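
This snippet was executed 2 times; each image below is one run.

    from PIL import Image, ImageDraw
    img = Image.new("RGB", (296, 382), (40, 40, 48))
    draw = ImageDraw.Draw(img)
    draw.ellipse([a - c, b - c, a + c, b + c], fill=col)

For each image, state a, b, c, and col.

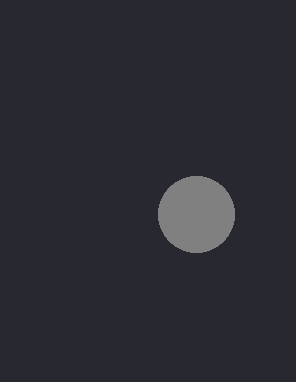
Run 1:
a = 196, b = 214, c = 38, col = 'gray'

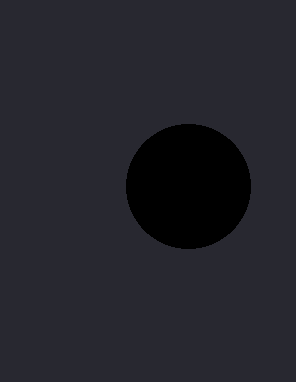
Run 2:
a = 188
b = 186
c = 62
col = 'black'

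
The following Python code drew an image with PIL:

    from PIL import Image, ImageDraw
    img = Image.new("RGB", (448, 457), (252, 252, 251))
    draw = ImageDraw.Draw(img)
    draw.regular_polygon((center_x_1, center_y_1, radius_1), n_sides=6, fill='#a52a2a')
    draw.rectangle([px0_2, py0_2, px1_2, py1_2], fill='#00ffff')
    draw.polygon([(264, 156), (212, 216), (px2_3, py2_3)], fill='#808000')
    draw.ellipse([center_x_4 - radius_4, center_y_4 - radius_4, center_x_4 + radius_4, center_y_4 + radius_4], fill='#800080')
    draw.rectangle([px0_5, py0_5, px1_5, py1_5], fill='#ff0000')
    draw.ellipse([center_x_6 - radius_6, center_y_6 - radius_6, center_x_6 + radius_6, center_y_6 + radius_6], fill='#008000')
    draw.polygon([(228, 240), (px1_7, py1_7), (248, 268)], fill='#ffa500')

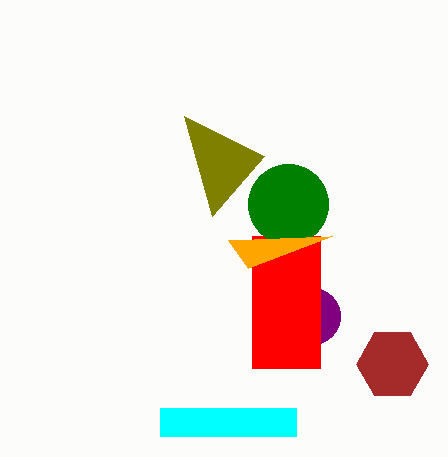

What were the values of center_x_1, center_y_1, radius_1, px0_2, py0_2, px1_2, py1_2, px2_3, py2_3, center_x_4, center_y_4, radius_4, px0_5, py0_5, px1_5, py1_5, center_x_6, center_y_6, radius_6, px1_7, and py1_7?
center_x_1 = 392
center_y_1 = 364
radius_1 = 36
px0_2 = 160
py0_2 = 408
px1_2 = 296
py1_2 = 436
px2_3 = 184
py2_3 = 116
center_x_4 = 312
center_y_4 = 316
radius_4 = 28
px0_5 = 252
py0_5 = 236
px1_5 = 320
py1_5 = 368
center_x_6 = 288
center_y_6 = 204
radius_6 = 40
px1_7 = 332
py1_7 = 236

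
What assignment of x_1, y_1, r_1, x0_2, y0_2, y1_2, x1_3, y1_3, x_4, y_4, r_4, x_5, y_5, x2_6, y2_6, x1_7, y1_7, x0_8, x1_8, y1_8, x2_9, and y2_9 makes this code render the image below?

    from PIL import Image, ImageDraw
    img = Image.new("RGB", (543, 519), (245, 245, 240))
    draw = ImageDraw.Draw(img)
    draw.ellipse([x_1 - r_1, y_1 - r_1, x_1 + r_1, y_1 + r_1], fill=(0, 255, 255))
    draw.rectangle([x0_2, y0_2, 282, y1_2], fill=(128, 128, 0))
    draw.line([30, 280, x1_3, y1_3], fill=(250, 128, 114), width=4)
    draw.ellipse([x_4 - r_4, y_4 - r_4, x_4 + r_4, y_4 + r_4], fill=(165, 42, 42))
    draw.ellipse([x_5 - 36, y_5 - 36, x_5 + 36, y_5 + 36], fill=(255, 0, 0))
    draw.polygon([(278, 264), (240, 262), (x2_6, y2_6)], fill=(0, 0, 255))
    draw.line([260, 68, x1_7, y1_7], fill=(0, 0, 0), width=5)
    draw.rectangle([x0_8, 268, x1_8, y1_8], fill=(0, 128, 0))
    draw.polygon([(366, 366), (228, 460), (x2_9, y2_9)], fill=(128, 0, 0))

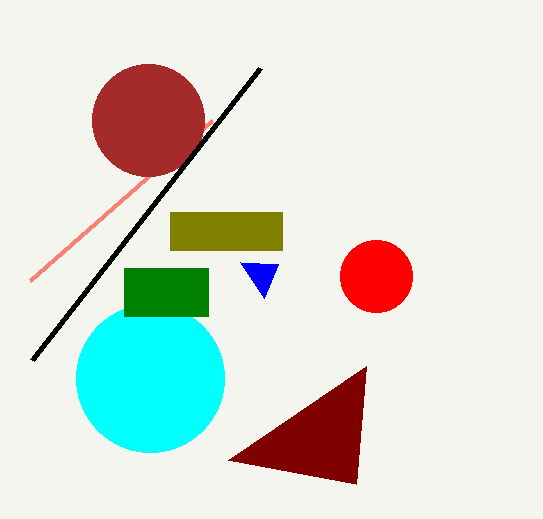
x_1 = 150; y_1 = 378; r_1 = 74; x0_2 = 170; y0_2 = 212; y1_2 = 250; x1_3 = 212; y1_3 = 120; x_4 = 148; y_4 = 120; r_4 = 56; x_5 = 376; y_5 = 276; x2_6 = 264; y2_6 = 298; x1_7 = 32; y1_7 = 360; x0_8 = 124; x1_8 = 208; y1_8 = 316; x2_9 = 356; y2_9 = 484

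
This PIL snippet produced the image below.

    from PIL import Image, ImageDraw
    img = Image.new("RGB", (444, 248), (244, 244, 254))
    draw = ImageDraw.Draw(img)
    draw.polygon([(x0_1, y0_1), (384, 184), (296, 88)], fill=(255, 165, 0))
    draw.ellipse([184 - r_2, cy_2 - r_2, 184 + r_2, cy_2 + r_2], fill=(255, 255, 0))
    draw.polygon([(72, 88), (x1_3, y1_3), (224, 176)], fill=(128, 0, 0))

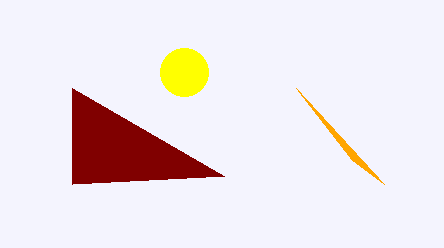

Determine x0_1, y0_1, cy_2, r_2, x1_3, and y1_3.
x0_1 = 352; y0_1 = 160; cy_2 = 72; r_2 = 24; x1_3 = 72; y1_3 = 184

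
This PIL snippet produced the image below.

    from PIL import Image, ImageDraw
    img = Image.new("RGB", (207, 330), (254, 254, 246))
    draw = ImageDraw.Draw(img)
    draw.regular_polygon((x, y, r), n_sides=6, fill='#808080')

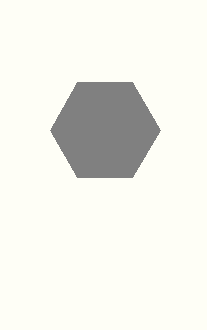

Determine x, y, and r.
x = 105; y = 130; r = 55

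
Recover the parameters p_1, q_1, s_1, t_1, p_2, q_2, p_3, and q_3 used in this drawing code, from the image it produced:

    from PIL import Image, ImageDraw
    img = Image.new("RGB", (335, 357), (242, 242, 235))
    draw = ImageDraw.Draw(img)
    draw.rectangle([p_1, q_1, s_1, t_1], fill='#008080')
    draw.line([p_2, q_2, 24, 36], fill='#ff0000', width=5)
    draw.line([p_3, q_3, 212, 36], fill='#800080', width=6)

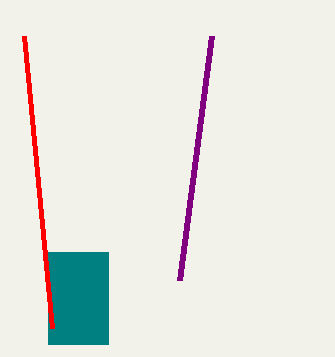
p_1 = 48; q_1 = 252; s_1 = 108; t_1 = 344; p_2 = 52; q_2 = 328; p_3 = 180; q_3 = 280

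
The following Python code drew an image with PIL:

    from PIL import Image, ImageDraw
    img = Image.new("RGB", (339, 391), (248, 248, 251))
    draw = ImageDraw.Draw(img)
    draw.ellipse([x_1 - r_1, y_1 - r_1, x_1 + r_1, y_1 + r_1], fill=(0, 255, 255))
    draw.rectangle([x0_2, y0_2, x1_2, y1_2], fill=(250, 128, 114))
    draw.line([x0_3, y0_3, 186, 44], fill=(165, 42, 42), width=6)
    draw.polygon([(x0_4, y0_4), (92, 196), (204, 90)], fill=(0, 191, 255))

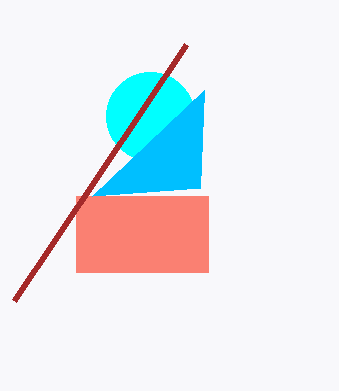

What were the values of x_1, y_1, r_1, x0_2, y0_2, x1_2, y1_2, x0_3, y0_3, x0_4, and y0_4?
x_1 = 150, y_1 = 116, r_1 = 44, x0_2 = 76, y0_2 = 196, x1_2 = 208, y1_2 = 272, x0_3 = 14, y0_3 = 300, x0_4 = 200, y0_4 = 188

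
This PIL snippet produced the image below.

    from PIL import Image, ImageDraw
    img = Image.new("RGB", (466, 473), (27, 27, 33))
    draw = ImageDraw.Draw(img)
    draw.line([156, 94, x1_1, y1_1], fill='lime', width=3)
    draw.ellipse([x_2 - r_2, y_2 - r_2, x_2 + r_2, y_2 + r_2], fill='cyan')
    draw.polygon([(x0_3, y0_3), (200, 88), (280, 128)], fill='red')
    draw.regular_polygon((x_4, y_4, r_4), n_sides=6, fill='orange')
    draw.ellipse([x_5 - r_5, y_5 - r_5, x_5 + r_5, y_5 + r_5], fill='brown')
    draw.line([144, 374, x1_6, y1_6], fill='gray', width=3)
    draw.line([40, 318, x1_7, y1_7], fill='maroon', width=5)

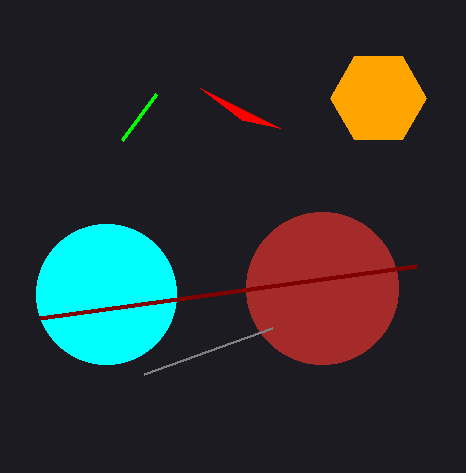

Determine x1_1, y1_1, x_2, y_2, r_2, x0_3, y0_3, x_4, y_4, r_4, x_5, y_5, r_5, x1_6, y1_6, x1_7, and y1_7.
x1_1 = 122; y1_1 = 140; x_2 = 106; y_2 = 294; r_2 = 70; x0_3 = 242; y0_3 = 120; x_4 = 378; y_4 = 98; r_4 = 48; x_5 = 322; y_5 = 288; r_5 = 76; x1_6 = 272; y1_6 = 328; x1_7 = 416; y1_7 = 266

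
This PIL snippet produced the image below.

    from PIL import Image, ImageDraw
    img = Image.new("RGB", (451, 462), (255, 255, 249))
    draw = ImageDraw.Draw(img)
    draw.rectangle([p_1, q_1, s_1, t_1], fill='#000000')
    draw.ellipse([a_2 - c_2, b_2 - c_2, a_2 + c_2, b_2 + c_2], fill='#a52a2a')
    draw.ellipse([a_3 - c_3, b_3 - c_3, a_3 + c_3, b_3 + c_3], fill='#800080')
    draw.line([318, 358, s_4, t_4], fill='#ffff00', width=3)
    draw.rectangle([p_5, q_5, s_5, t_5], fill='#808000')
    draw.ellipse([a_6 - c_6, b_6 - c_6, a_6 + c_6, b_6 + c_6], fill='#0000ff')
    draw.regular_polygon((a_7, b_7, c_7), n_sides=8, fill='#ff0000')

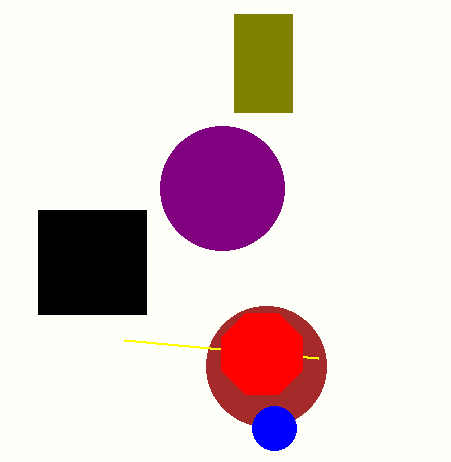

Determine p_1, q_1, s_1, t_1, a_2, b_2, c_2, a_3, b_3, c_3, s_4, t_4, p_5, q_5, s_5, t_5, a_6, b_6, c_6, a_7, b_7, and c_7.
p_1 = 38, q_1 = 210, s_1 = 146, t_1 = 314, a_2 = 266, b_2 = 366, c_2 = 60, a_3 = 222, b_3 = 188, c_3 = 62, s_4 = 124, t_4 = 340, p_5 = 234, q_5 = 14, s_5 = 292, t_5 = 112, a_6 = 274, b_6 = 428, c_6 = 22, a_7 = 262, b_7 = 354, c_7 = 44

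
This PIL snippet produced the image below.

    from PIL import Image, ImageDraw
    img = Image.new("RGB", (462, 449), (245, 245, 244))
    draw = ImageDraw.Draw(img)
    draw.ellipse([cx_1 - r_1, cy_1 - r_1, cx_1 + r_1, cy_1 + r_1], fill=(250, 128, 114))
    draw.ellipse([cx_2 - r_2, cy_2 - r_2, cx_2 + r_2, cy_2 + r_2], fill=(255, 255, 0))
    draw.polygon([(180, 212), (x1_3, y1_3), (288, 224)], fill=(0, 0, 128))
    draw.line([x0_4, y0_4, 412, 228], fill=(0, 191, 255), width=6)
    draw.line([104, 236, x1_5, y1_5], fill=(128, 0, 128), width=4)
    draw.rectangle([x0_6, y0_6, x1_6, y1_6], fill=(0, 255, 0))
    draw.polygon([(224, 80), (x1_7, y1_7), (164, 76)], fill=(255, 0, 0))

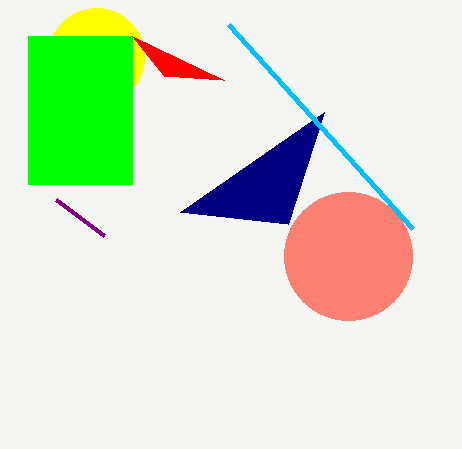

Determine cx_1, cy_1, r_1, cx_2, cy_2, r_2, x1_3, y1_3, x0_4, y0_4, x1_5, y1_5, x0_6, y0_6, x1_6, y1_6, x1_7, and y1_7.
cx_1 = 348; cy_1 = 256; r_1 = 64; cx_2 = 96; cy_2 = 56; r_2 = 48; x1_3 = 324; y1_3 = 112; x0_4 = 228; y0_4 = 24; x1_5 = 56; y1_5 = 200; x0_6 = 28; y0_6 = 36; x1_6 = 132; y1_6 = 184; x1_7 = 132; y1_7 = 36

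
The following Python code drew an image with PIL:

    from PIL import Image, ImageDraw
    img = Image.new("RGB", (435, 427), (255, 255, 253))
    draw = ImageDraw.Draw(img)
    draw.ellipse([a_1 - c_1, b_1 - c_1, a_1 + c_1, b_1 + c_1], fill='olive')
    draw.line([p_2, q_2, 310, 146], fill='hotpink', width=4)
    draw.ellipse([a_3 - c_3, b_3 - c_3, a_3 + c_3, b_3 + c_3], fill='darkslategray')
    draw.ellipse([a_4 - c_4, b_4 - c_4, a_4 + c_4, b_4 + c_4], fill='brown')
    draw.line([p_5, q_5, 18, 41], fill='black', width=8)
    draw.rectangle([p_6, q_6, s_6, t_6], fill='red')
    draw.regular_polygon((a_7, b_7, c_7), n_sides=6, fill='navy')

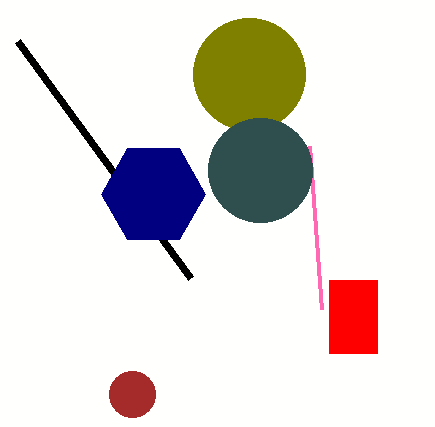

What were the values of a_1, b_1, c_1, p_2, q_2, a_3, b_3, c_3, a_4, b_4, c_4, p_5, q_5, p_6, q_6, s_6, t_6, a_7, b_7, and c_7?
a_1 = 249, b_1 = 74, c_1 = 56, p_2 = 322, q_2 = 309, a_3 = 260, b_3 = 170, c_3 = 52, a_4 = 132, b_4 = 394, c_4 = 23, p_5 = 191, q_5 = 278, p_6 = 329, q_6 = 280, s_6 = 377, t_6 = 353, a_7 = 153, b_7 = 194, c_7 = 52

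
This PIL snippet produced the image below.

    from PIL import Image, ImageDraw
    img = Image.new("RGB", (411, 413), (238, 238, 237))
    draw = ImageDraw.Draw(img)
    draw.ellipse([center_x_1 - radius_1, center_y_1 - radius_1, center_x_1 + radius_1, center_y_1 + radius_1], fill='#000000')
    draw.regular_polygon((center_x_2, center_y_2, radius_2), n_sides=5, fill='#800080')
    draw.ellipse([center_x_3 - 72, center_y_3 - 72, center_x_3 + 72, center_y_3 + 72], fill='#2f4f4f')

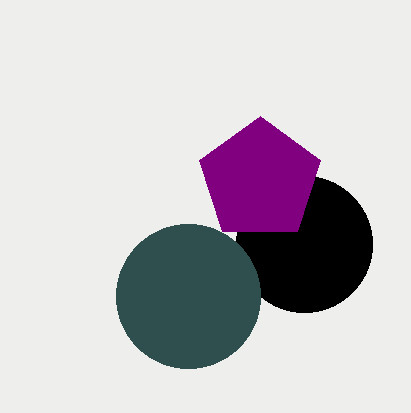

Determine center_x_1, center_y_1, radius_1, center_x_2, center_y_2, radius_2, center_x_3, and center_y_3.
center_x_1 = 304; center_y_1 = 244; radius_1 = 68; center_x_2 = 260; center_y_2 = 180; radius_2 = 64; center_x_3 = 188; center_y_3 = 296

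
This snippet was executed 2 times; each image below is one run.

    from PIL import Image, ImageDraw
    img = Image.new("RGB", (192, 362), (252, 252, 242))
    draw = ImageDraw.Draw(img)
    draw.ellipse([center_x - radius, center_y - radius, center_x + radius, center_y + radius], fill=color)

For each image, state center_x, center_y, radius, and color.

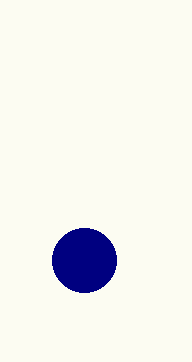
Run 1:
center_x = 84
center_y = 260
radius = 32
color = 'navy'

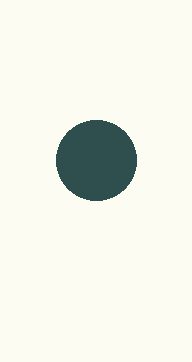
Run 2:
center_x = 96
center_y = 160
radius = 40
color = 'darkslategray'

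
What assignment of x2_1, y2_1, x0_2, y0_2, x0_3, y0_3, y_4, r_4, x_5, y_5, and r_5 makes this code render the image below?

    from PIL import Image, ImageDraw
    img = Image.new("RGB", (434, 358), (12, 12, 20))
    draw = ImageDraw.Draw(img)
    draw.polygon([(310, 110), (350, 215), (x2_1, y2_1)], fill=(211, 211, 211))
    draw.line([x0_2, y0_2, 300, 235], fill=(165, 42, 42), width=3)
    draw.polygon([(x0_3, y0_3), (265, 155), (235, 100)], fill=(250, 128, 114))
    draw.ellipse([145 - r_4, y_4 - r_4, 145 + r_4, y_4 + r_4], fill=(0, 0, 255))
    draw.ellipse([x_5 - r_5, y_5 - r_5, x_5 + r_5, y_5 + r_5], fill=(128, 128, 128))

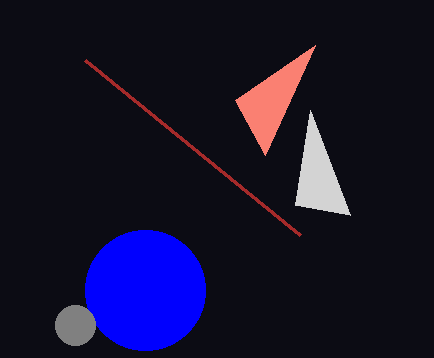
x2_1 = 295
y2_1 = 205
x0_2 = 85
y0_2 = 60
x0_3 = 315
y0_3 = 45
y_4 = 290
r_4 = 60
x_5 = 75
y_5 = 325
r_5 = 20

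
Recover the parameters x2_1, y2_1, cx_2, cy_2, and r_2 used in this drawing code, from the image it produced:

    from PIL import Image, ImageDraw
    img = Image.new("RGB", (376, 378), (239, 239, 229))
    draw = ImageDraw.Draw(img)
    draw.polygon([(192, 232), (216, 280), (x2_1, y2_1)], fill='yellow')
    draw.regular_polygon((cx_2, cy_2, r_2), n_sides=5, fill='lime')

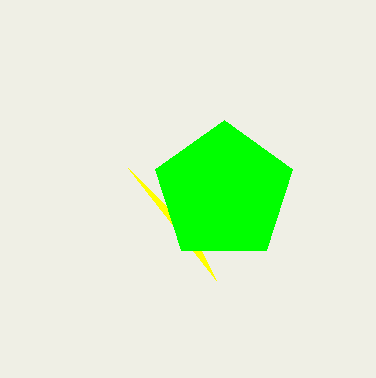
x2_1 = 128; y2_1 = 168; cx_2 = 224; cy_2 = 192; r_2 = 72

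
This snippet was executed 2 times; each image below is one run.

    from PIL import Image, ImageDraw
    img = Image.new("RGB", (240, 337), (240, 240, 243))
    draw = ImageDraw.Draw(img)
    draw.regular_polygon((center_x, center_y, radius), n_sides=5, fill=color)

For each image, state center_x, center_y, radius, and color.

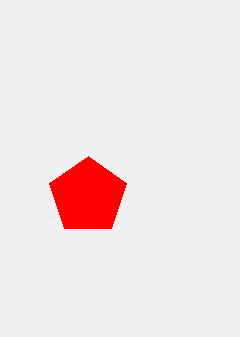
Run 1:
center_x = 88; center_y = 196; radius = 40; color = 'red'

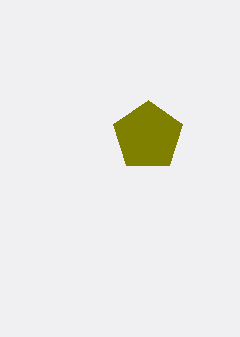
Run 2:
center_x = 148
center_y = 136
radius = 36
color = 'olive'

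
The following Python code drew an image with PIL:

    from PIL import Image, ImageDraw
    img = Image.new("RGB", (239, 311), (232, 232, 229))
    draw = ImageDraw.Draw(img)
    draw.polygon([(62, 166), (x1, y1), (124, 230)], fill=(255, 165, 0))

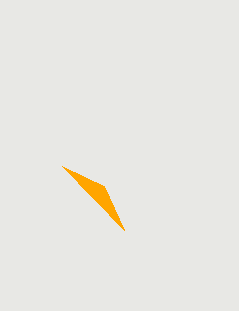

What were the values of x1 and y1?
x1 = 104; y1 = 186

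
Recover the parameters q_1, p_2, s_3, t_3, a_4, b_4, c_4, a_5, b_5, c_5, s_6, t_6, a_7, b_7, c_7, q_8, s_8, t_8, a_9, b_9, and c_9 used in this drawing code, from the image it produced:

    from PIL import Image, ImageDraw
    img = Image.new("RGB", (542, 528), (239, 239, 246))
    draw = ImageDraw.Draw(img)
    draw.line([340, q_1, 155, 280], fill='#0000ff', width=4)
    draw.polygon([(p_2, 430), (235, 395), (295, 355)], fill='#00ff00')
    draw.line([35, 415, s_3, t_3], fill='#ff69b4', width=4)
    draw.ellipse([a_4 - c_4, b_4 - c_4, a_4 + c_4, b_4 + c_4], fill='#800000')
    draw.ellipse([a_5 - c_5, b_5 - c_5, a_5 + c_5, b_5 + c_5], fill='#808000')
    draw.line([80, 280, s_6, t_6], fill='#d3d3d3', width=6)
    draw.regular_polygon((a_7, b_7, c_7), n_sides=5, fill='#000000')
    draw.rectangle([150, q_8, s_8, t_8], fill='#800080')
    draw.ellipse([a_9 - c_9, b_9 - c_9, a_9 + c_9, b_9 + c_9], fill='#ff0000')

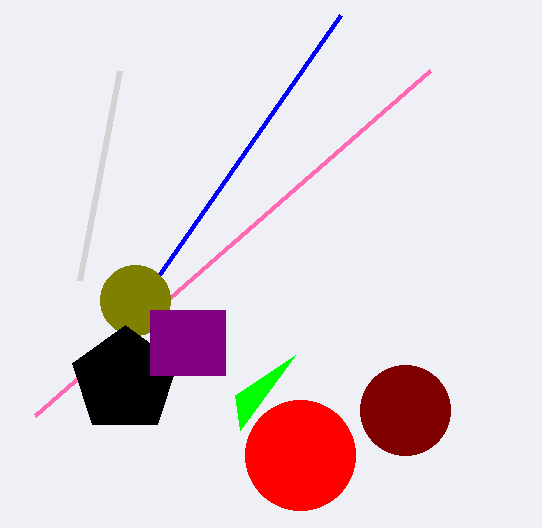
q_1 = 15
p_2 = 240
s_3 = 430
t_3 = 70
a_4 = 405
b_4 = 410
c_4 = 45
a_5 = 135
b_5 = 300
c_5 = 35
s_6 = 120
t_6 = 70
a_7 = 125
b_7 = 380
c_7 = 55
q_8 = 310
s_8 = 225
t_8 = 375
a_9 = 300
b_9 = 455
c_9 = 55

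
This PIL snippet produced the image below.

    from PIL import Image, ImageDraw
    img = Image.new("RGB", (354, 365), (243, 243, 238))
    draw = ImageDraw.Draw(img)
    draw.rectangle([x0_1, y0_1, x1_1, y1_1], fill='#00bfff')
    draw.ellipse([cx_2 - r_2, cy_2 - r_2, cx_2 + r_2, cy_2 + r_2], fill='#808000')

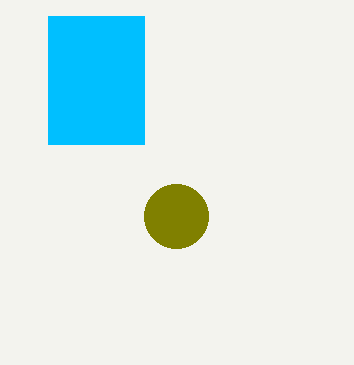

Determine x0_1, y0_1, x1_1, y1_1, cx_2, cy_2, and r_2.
x0_1 = 48; y0_1 = 16; x1_1 = 144; y1_1 = 144; cx_2 = 176; cy_2 = 216; r_2 = 32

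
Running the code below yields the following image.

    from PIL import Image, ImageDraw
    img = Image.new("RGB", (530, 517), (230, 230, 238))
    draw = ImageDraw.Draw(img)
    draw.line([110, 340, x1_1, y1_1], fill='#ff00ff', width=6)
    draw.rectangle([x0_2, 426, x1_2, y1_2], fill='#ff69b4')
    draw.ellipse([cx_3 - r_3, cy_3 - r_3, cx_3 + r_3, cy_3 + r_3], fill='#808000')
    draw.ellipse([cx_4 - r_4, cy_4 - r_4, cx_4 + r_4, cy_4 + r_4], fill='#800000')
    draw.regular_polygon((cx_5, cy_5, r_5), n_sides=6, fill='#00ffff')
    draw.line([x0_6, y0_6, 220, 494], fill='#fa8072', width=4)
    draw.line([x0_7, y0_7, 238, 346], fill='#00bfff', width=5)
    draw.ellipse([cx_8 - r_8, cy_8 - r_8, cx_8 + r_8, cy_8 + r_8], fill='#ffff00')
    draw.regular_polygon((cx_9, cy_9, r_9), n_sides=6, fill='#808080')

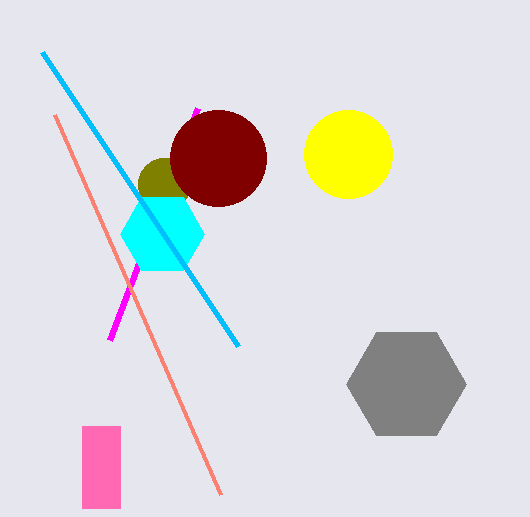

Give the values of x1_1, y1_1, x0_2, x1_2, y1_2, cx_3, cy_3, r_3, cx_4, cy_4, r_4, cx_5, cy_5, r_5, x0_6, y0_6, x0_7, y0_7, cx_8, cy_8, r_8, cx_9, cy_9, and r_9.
x1_1 = 198
y1_1 = 108
x0_2 = 82
x1_2 = 120
y1_2 = 508
cx_3 = 164
cy_3 = 184
r_3 = 26
cx_4 = 218
cy_4 = 158
r_4 = 48
cx_5 = 162
cy_5 = 234
r_5 = 42
x0_6 = 54
y0_6 = 114
x0_7 = 42
y0_7 = 52
cx_8 = 348
cy_8 = 154
r_8 = 44
cx_9 = 406
cy_9 = 384
r_9 = 60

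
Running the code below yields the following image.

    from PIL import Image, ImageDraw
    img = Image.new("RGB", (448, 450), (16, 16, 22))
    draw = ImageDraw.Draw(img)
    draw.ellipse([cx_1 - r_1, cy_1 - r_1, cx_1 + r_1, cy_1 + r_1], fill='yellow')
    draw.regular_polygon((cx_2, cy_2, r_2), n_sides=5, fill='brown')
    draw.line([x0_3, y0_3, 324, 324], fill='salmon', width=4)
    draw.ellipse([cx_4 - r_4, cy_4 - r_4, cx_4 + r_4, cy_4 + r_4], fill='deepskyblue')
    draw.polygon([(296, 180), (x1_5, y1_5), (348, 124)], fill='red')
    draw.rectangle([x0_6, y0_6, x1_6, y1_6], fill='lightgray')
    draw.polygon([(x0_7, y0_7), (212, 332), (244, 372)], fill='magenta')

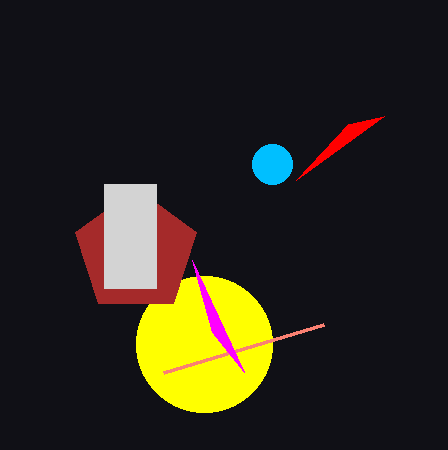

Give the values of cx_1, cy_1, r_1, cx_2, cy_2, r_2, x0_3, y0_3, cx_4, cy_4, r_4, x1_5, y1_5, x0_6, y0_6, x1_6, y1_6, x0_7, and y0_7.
cx_1 = 204, cy_1 = 344, r_1 = 68, cx_2 = 136, cy_2 = 252, r_2 = 64, x0_3 = 164, y0_3 = 372, cx_4 = 272, cy_4 = 164, r_4 = 20, x1_5 = 384, y1_5 = 116, x0_6 = 104, y0_6 = 184, x1_6 = 156, y1_6 = 288, x0_7 = 192, y0_7 = 260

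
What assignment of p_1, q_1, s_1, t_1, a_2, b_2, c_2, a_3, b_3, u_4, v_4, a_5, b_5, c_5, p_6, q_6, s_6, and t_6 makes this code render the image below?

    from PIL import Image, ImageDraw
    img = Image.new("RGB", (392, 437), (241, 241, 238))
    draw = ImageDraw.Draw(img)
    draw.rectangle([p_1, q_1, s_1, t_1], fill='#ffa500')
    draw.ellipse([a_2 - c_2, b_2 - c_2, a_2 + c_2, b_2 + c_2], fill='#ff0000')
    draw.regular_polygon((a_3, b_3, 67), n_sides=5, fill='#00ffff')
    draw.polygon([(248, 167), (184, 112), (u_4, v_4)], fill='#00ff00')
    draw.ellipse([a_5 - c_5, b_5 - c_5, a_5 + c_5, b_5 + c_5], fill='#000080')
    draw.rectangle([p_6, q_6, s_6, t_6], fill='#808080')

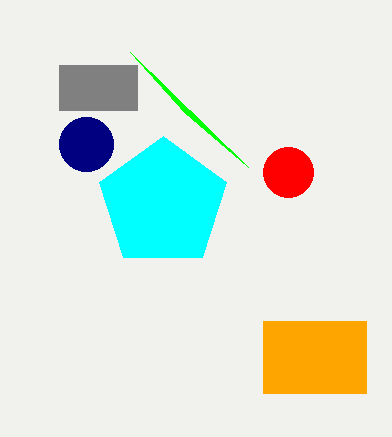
p_1 = 263, q_1 = 321, s_1 = 366, t_1 = 393, a_2 = 288, b_2 = 172, c_2 = 25, a_3 = 163, b_3 = 203, u_4 = 130, v_4 = 52, a_5 = 86, b_5 = 144, c_5 = 27, p_6 = 59, q_6 = 65, s_6 = 137, t_6 = 110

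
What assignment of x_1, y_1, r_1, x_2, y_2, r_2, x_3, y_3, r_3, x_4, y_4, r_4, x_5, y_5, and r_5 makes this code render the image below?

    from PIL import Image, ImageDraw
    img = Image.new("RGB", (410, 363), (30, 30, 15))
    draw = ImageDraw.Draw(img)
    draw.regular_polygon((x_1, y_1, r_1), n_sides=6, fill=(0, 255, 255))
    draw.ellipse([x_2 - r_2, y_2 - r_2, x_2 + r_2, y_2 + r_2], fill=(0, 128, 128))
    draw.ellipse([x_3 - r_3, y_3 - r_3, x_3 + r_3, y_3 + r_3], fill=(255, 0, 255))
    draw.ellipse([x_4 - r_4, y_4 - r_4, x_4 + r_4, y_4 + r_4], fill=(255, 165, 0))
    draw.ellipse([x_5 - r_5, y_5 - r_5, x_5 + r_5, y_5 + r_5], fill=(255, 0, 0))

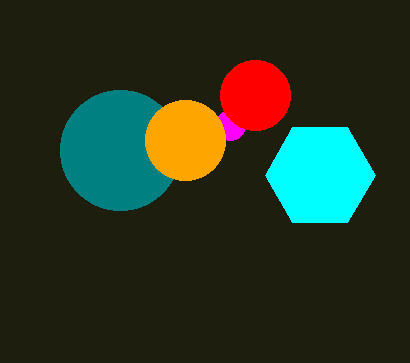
x_1 = 320; y_1 = 175; r_1 = 55; x_2 = 120; y_2 = 150; r_2 = 60; x_3 = 230; y_3 = 125; r_3 = 15; x_4 = 185; y_4 = 140; r_4 = 40; x_5 = 255; y_5 = 95; r_5 = 35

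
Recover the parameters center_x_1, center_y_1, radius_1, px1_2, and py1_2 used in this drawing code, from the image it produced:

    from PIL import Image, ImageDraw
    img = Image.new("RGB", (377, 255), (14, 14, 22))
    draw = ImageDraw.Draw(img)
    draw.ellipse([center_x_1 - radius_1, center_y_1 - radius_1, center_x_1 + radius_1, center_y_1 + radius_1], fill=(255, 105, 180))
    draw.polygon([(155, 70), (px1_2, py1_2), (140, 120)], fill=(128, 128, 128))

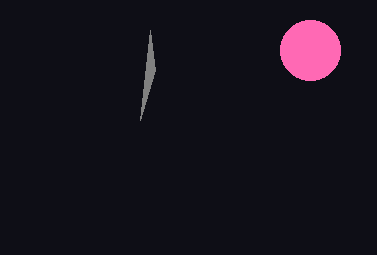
center_x_1 = 310, center_y_1 = 50, radius_1 = 30, px1_2 = 150, py1_2 = 30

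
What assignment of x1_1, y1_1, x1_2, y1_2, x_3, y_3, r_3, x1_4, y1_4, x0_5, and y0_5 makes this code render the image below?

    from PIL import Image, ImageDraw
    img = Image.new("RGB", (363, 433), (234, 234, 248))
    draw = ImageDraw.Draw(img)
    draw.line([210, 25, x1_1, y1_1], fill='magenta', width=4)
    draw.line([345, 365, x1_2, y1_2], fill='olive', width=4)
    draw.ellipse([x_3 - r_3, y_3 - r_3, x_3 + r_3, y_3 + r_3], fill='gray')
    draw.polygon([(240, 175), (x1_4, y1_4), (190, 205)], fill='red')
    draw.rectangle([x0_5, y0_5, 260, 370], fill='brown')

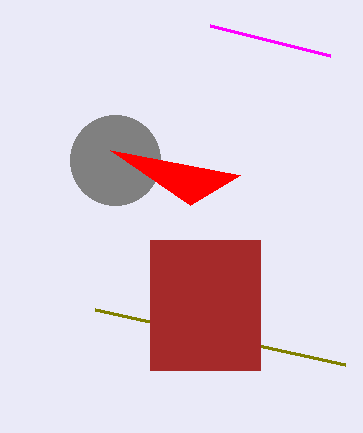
x1_1 = 330; y1_1 = 55; x1_2 = 95; y1_2 = 310; x_3 = 115; y_3 = 160; r_3 = 45; x1_4 = 110; y1_4 = 150; x0_5 = 150; y0_5 = 240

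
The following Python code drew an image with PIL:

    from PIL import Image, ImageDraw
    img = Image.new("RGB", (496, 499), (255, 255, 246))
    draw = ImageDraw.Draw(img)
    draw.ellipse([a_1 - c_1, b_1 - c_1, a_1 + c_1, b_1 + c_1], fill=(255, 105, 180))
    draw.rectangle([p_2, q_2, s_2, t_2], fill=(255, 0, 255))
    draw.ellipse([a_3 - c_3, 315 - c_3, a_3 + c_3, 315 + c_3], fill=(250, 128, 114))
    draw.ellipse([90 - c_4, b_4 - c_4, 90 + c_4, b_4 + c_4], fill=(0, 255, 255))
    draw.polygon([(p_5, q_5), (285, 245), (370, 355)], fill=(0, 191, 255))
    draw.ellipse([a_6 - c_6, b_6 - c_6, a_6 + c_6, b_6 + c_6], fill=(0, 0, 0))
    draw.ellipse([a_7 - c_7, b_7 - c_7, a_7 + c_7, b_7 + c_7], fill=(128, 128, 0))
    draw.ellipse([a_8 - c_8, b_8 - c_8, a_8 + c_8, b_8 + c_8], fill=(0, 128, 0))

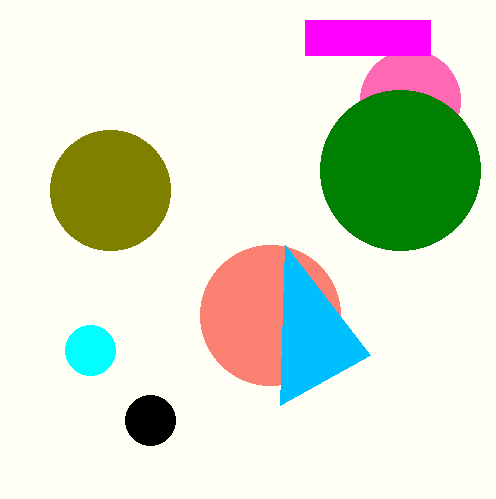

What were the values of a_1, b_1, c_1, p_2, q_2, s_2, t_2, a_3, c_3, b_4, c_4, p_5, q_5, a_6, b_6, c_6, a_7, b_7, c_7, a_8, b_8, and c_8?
a_1 = 410, b_1 = 100, c_1 = 50, p_2 = 305, q_2 = 20, s_2 = 430, t_2 = 55, a_3 = 270, c_3 = 70, b_4 = 350, c_4 = 25, p_5 = 280, q_5 = 405, a_6 = 150, b_6 = 420, c_6 = 25, a_7 = 110, b_7 = 190, c_7 = 60, a_8 = 400, b_8 = 170, c_8 = 80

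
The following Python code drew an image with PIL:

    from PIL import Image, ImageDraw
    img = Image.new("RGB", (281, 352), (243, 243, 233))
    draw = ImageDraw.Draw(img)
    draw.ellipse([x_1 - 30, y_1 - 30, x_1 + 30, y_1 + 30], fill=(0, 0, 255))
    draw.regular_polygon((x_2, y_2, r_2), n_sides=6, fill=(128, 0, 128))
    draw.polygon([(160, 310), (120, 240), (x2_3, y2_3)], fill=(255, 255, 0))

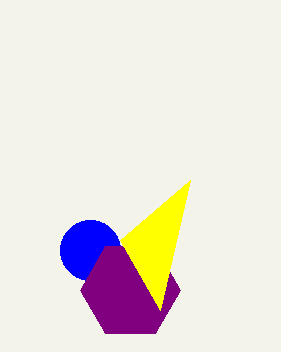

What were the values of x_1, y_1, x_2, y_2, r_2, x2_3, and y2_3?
x_1 = 90
y_1 = 250
x_2 = 130
y_2 = 290
r_2 = 50
x2_3 = 190
y2_3 = 180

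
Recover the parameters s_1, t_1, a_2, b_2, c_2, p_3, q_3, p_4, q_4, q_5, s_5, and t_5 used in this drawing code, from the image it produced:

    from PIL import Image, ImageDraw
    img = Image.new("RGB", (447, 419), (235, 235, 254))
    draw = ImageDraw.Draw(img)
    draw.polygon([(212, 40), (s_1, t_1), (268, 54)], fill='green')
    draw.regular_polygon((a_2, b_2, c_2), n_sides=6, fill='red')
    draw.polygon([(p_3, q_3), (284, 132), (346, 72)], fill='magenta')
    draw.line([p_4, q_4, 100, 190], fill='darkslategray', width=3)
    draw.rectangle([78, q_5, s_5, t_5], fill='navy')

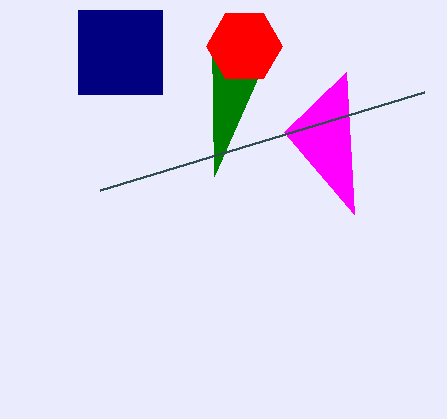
s_1 = 214
t_1 = 176
a_2 = 244
b_2 = 46
c_2 = 38
p_3 = 354
q_3 = 214
p_4 = 424
q_4 = 92
q_5 = 10
s_5 = 162
t_5 = 94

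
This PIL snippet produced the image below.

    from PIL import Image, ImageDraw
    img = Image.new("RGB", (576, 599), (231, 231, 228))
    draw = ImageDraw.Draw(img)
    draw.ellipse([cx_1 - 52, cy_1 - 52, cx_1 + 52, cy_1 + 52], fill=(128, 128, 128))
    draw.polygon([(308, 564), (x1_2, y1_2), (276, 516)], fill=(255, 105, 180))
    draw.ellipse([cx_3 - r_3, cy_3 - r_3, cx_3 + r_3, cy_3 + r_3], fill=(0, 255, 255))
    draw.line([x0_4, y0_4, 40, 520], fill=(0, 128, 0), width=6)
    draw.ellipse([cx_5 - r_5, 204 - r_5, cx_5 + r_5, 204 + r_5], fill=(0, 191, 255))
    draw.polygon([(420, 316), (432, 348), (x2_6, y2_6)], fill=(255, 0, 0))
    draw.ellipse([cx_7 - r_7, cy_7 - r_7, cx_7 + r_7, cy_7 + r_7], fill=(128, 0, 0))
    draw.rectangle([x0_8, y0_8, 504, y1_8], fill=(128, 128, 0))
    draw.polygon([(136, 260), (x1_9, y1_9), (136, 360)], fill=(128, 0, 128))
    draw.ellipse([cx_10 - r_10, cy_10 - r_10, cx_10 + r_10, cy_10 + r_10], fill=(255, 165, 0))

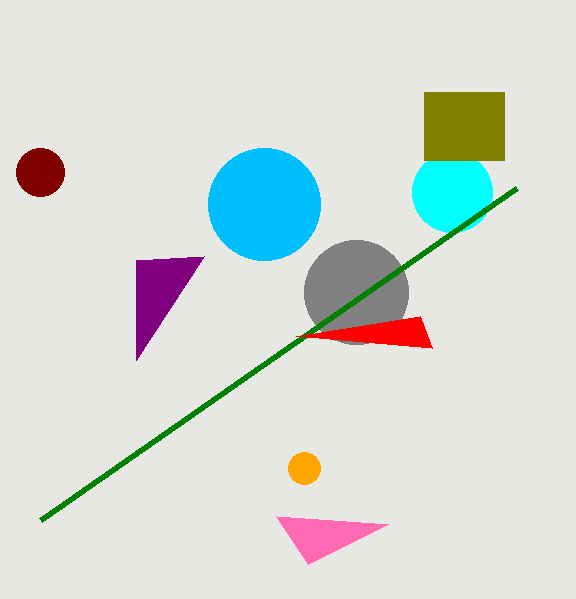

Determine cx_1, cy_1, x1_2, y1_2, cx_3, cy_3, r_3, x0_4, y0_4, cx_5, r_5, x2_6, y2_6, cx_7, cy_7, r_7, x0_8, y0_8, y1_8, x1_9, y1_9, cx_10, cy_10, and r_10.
cx_1 = 356, cy_1 = 292, x1_2 = 388, y1_2 = 524, cx_3 = 452, cy_3 = 192, r_3 = 40, x0_4 = 516, y0_4 = 188, cx_5 = 264, r_5 = 56, x2_6 = 296, y2_6 = 336, cx_7 = 40, cy_7 = 172, r_7 = 24, x0_8 = 424, y0_8 = 92, y1_8 = 160, x1_9 = 204, y1_9 = 256, cx_10 = 304, cy_10 = 468, r_10 = 16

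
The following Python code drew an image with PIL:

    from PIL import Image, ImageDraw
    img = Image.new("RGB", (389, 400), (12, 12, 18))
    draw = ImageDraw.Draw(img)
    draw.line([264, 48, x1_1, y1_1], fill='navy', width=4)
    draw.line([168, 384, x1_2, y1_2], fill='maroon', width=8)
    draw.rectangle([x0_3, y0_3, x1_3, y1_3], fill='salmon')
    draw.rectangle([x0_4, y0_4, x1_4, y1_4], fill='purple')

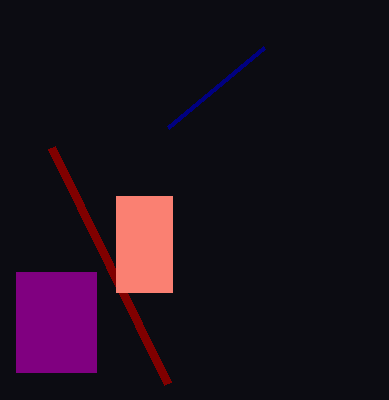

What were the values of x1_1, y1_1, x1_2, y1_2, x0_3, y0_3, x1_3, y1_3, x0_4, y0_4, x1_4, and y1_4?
x1_1 = 168, y1_1 = 128, x1_2 = 52, y1_2 = 148, x0_3 = 116, y0_3 = 196, x1_3 = 172, y1_3 = 292, x0_4 = 16, y0_4 = 272, x1_4 = 96, y1_4 = 372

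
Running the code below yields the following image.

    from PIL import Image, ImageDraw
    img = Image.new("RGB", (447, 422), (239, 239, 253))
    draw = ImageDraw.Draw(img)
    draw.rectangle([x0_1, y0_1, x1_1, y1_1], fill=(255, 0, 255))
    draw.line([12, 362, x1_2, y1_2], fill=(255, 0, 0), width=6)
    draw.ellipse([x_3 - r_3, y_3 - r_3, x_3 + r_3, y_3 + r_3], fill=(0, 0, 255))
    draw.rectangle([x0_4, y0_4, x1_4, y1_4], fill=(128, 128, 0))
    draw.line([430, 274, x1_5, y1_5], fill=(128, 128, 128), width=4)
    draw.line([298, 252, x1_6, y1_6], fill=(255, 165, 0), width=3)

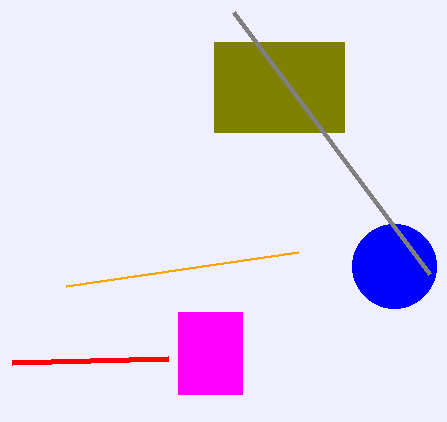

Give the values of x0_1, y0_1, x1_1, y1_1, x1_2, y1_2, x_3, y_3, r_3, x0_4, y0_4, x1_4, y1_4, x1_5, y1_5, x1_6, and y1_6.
x0_1 = 178
y0_1 = 312
x1_1 = 242
y1_1 = 394
x1_2 = 168
y1_2 = 358
x_3 = 394
y_3 = 266
r_3 = 42
x0_4 = 214
y0_4 = 42
x1_4 = 344
y1_4 = 132
x1_5 = 234
y1_5 = 12
x1_6 = 66
y1_6 = 286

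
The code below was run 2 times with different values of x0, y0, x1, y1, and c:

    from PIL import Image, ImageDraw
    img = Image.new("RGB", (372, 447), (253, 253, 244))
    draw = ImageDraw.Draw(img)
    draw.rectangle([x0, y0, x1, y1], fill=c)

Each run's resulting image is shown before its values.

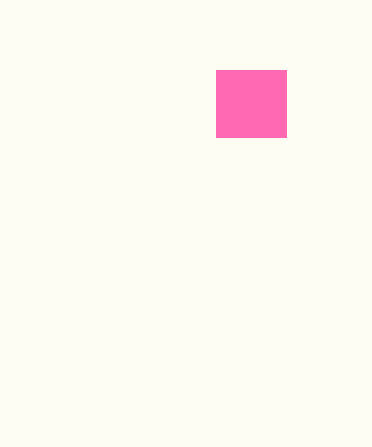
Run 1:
x0 = 216; y0 = 70; x1 = 286; y1 = 137; c = 'hotpink'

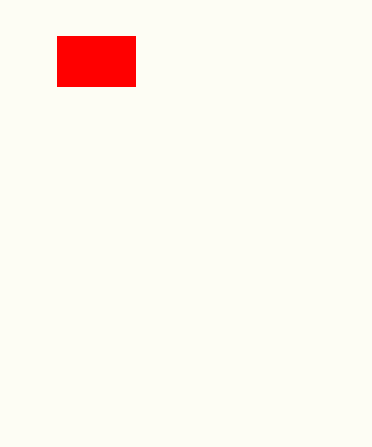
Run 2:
x0 = 57, y0 = 36, x1 = 135, y1 = 86, c = 'red'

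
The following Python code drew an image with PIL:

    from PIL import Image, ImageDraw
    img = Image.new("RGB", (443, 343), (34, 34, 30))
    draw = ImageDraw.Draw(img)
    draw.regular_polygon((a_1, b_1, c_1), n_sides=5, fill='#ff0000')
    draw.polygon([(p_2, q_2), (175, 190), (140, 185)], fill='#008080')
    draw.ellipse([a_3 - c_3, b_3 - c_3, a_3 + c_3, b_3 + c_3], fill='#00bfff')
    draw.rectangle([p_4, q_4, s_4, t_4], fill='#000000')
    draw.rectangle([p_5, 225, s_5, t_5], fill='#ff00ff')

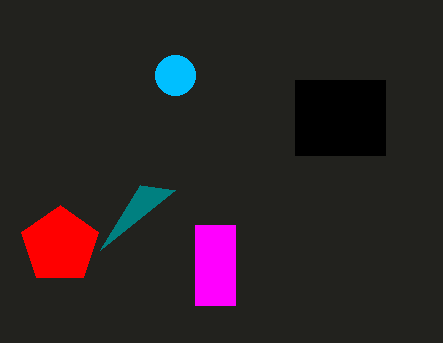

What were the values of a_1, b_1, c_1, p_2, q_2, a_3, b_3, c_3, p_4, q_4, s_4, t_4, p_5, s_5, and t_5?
a_1 = 60; b_1 = 245; c_1 = 40; p_2 = 100; q_2 = 250; a_3 = 175; b_3 = 75; c_3 = 20; p_4 = 295; q_4 = 80; s_4 = 385; t_4 = 155; p_5 = 195; s_5 = 235; t_5 = 305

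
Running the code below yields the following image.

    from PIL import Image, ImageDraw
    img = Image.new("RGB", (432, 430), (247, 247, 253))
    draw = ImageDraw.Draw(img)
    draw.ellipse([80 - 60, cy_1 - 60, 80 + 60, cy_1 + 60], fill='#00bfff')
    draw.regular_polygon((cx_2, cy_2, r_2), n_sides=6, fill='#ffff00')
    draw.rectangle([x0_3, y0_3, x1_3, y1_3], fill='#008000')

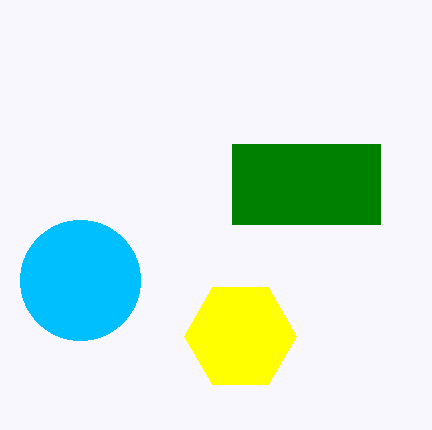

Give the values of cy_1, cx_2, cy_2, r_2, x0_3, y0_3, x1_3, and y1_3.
cy_1 = 280, cx_2 = 240, cy_2 = 336, r_2 = 56, x0_3 = 232, y0_3 = 144, x1_3 = 380, y1_3 = 224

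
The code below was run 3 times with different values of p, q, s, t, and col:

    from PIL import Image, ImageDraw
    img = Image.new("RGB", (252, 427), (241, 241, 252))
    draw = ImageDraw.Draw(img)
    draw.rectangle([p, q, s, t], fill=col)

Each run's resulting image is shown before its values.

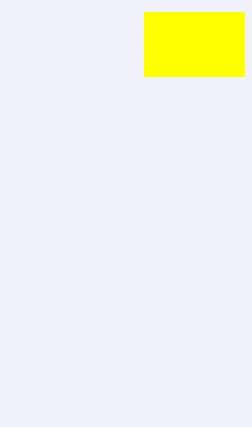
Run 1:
p = 144
q = 12
s = 244
t = 76
col = 'yellow'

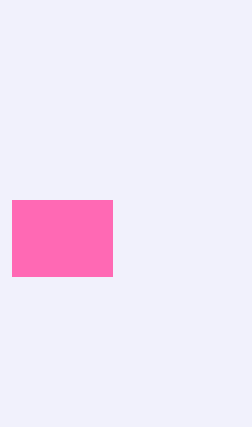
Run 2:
p = 12, q = 200, s = 112, t = 276, col = 'hotpink'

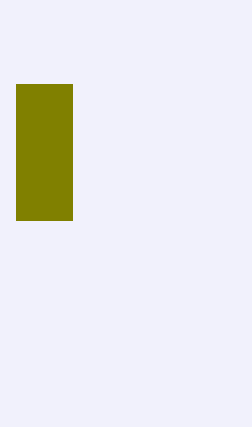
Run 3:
p = 16; q = 84; s = 72; t = 220; col = 'olive'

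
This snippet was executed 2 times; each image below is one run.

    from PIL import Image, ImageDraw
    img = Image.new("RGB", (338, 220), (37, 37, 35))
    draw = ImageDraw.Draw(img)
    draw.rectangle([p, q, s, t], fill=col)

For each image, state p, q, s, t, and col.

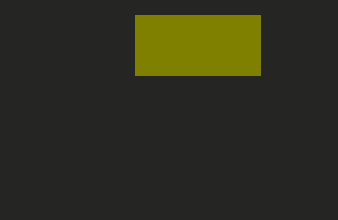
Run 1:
p = 135; q = 15; s = 260; t = 75; col = 'olive'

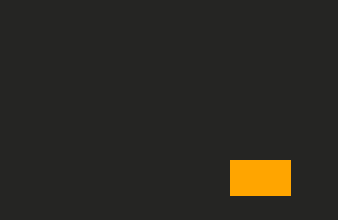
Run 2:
p = 230
q = 160
s = 290
t = 195
col = 'orange'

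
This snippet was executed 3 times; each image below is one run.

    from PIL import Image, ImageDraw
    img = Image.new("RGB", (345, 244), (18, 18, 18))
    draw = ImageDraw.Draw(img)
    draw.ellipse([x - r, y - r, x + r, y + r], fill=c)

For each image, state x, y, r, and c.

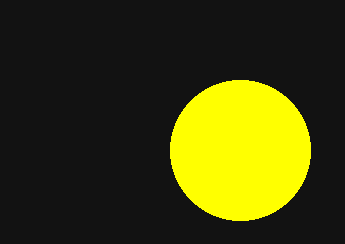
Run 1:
x = 240, y = 150, r = 70, c = 'yellow'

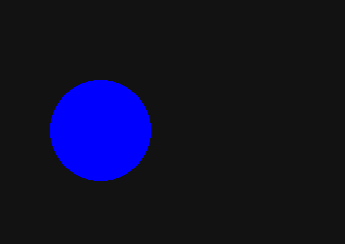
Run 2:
x = 100; y = 130; r = 50; c = 'blue'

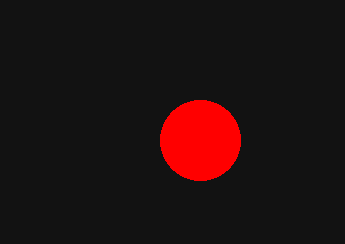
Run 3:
x = 200, y = 140, r = 40, c = 'red'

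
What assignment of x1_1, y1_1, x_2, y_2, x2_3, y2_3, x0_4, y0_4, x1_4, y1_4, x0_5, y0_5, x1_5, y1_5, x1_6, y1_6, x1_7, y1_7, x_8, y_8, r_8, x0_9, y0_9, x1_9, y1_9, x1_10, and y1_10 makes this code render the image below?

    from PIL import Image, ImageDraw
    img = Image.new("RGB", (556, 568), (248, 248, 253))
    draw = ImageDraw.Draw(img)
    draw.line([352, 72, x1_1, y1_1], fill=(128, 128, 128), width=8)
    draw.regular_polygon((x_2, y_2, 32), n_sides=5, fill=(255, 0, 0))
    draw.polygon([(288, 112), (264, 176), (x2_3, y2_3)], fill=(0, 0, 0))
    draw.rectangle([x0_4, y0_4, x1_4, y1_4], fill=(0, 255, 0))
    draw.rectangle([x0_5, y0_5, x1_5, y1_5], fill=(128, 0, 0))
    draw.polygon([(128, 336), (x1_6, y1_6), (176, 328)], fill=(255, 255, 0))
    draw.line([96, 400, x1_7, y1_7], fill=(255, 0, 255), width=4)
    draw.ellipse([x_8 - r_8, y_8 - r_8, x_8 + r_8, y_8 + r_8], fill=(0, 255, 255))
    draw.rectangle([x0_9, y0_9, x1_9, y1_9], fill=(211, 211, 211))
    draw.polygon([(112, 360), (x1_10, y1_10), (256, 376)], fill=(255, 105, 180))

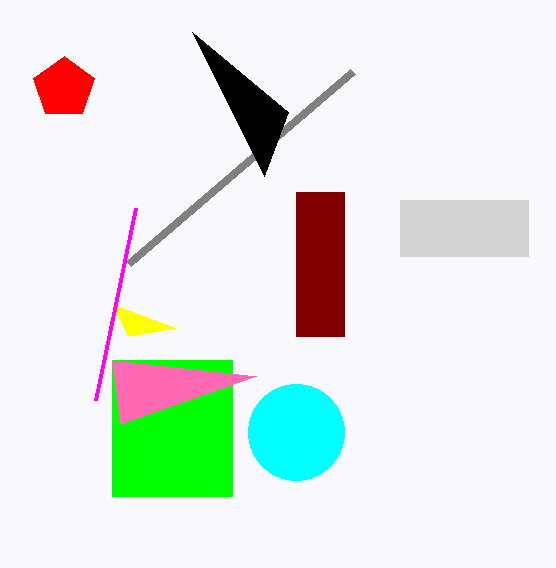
x1_1 = 128, y1_1 = 264, x_2 = 64, y_2 = 88, x2_3 = 192, y2_3 = 32, x0_4 = 112, y0_4 = 360, x1_4 = 232, y1_4 = 496, x0_5 = 296, y0_5 = 192, x1_5 = 344, y1_5 = 336, x1_6 = 112, y1_6 = 304, x1_7 = 136, y1_7 = 208, x_8 = 296, y_8 = 432, r_8 = 48, x0_9 = 400, y0_9 = 200, x1_9 = 528, y1_9 = 256, x1_10 = 120, y1_10 = 424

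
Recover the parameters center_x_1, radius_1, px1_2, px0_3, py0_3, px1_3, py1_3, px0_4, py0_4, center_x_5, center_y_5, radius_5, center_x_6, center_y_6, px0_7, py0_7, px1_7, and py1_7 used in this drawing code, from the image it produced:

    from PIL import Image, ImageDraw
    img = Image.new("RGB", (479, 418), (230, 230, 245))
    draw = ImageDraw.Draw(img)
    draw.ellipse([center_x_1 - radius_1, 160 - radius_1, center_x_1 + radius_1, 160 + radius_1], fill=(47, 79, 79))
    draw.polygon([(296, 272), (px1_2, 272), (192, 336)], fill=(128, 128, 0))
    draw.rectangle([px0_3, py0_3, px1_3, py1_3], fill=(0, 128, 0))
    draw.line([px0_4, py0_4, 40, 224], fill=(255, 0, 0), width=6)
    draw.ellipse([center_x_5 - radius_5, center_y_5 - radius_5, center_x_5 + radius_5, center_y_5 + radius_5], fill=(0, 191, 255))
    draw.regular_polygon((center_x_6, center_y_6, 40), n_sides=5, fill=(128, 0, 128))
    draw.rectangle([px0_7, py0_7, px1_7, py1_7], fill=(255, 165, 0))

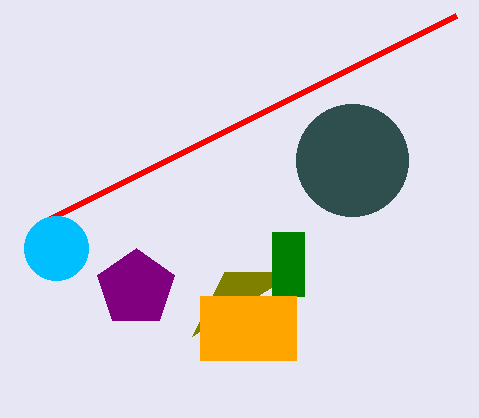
center_x_1 = 352
radius_1 = 56
px1_2 = 224
px0_3 = 272
py0_3 = 232
px1_3 = 304
py1_3 = 296
px0_4 = 456
py0_4 = 16
center_x_5 = 56
center_y_5 = 248
radius_5 = 32
center_x_6 = 136
center_y_6 = 288
px0_7 = 200
py0_7 = 296
px1_7 = 296
py1_7 = 360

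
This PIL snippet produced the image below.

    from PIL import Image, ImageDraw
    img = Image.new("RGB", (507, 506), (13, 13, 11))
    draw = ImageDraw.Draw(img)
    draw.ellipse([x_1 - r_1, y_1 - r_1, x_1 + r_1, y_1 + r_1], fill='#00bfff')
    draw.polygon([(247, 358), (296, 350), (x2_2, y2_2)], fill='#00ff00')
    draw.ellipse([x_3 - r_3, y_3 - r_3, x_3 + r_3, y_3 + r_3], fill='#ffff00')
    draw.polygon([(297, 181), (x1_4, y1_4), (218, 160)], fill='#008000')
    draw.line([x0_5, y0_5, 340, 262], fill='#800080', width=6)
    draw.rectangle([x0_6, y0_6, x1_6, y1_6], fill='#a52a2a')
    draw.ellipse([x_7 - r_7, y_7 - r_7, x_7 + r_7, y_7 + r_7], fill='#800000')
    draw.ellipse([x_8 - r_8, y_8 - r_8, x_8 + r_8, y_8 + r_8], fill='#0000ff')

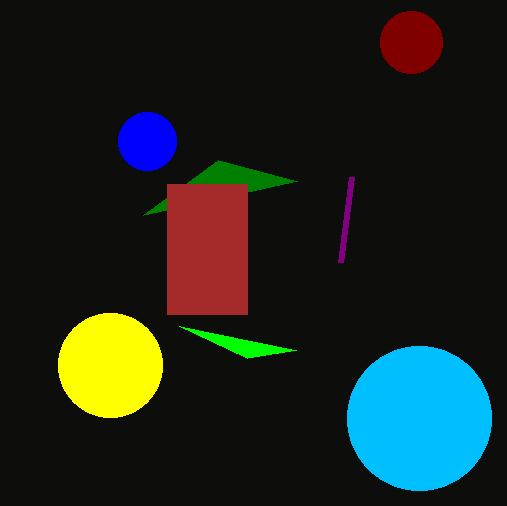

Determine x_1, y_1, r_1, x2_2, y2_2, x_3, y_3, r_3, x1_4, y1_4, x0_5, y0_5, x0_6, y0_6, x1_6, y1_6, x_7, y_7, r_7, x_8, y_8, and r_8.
x_1 = 419, y_1 = 418, r_1 = 72, x2_2 = 179, y2_2 = 326, x_3 = 110, y_3 = 365, r_3 = 52, x1_4 = 143, y1_4 = 215, x0_5 = 351, y0_5 = 177, x0_6 = 167, y0_6 = 184, x1_6 = 247, y1_6 = 314, x_7 = 411, y_7 = 42, r_7 = 31, x_8 = 147, y_8 = 141, r_8 = 29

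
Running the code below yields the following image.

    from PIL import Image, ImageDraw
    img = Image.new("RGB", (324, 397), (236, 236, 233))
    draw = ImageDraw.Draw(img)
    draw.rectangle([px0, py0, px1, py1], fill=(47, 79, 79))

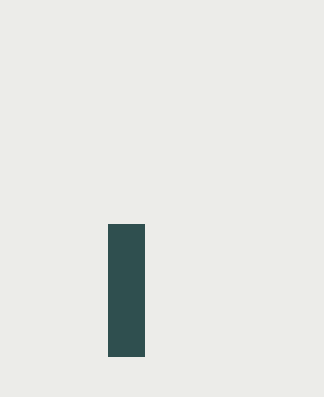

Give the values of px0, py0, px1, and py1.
px0 = 108, py0 = 224, px1 = 144, py1 = 356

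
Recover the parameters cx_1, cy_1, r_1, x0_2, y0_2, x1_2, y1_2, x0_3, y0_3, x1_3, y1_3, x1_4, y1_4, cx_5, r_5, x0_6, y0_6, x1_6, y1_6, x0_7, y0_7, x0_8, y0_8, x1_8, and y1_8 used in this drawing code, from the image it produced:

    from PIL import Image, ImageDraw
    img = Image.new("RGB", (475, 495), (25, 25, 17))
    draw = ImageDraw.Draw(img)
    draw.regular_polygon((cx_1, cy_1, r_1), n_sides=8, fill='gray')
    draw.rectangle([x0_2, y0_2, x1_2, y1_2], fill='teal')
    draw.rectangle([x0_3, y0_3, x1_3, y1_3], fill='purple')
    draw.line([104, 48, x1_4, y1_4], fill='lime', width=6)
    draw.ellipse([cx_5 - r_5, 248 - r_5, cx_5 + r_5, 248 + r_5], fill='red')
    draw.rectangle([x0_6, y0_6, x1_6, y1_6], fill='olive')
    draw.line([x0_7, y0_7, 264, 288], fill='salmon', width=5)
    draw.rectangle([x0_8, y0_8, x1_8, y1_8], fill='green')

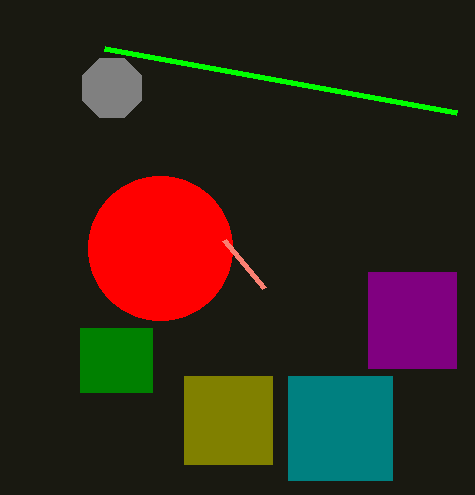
cx_1 = 112; cy_1 = 88; r_1 = 32; x0_2 = 288; y0_2 = 376; x1_2 = 392; y1_2 = 480; x0_3 = 368; y0_3 = 272; x1_3 = 456; y1_3 = 368; x1_4 = 456; y1_4 = 112; cx_5 = 160; r_5 = 72; x0_6 = 184; y0_6 = 376; x1_6 = 272; y1_6 = 464; x0_7 = 224; y0_7 = 240; x0_8 = 80; y0_8 = 328; x1_8 = 152; y1_8 = 392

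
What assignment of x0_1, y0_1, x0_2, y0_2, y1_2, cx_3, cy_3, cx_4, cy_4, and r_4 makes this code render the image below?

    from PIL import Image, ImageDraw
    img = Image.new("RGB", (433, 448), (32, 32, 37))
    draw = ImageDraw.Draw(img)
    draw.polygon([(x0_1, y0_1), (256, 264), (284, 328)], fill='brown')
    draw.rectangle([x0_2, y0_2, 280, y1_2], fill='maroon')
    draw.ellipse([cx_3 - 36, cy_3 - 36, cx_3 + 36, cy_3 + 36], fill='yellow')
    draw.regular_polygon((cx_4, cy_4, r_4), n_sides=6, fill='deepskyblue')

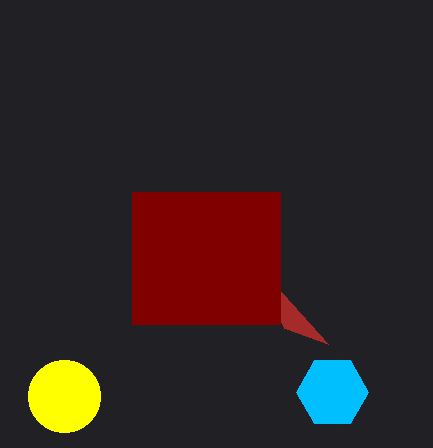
x0_1 = 328
y0_1 = 344
x0_2 = 132
y0_2 = 192
y1_2 = 324
cx_3 = 64
cy_3 = 396
cx_4 = 332
cy_4 = 392
r_4 = 36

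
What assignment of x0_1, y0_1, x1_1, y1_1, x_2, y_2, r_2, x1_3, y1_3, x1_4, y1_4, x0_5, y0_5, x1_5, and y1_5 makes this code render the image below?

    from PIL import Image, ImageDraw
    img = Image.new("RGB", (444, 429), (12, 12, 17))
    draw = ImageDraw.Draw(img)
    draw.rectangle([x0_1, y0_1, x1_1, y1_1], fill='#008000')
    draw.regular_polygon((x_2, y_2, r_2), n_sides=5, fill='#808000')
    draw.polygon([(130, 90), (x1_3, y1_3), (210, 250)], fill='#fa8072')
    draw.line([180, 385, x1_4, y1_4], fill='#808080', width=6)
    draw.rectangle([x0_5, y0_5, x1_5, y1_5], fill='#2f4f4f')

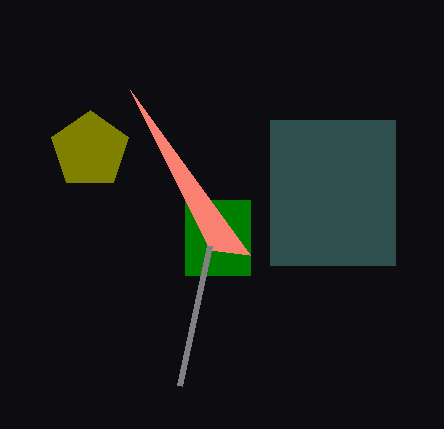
x0_1 = 185, y0_1 = 200, x1_1 = 250, y1_1 = 275, x_2 = 90, y_2 = 150, r_2 = 40, x1_3 = 250, y1_3 = 255, x1_4 = 210, y1_4 = 245, x0_5 = 270, y0_5 = 120, x1_5 = 395, y1_5 = 265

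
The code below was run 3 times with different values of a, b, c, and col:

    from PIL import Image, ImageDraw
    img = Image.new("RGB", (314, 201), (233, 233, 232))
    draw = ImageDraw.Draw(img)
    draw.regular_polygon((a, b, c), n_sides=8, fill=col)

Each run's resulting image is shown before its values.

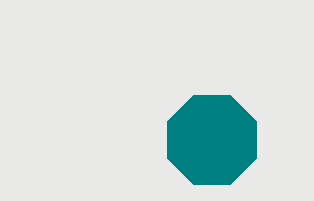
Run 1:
a = 212, b = 140, c = 48, col = 'teal'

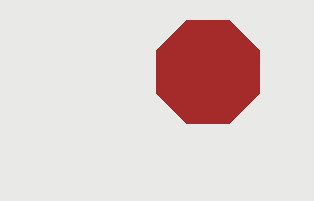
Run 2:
a = 208, b = 72, c = 56, col = 'brown'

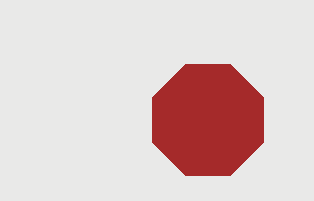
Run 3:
a = 208
b = 120
c = 60
col = 'brown'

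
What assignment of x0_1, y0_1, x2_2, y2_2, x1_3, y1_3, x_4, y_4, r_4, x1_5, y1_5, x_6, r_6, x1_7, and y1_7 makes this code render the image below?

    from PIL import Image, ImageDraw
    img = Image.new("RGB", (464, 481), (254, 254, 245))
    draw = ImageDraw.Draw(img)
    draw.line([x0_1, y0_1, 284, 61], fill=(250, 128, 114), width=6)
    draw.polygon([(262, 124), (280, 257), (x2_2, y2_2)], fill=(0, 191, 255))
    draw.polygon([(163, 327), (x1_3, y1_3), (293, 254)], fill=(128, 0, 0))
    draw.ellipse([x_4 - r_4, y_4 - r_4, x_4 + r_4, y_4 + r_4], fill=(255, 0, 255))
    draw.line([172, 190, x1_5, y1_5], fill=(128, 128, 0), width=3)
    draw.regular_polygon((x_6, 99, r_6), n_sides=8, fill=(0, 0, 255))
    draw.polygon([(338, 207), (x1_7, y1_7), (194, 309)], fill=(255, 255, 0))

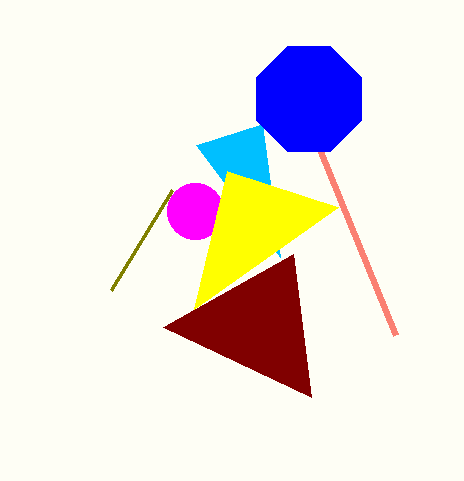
x0_1 = 396
y0_1 = 335
x2_2 = 196
y2_2 = 145
x1_3 = 311
y1_3 = 397
x_4 = 195
y_4 = 211
r_4 = 28
x1_5 = 111
y1_5 = 290
x_6 = 309
r_6 = 57
x1_7 = 227
y1_7 = 171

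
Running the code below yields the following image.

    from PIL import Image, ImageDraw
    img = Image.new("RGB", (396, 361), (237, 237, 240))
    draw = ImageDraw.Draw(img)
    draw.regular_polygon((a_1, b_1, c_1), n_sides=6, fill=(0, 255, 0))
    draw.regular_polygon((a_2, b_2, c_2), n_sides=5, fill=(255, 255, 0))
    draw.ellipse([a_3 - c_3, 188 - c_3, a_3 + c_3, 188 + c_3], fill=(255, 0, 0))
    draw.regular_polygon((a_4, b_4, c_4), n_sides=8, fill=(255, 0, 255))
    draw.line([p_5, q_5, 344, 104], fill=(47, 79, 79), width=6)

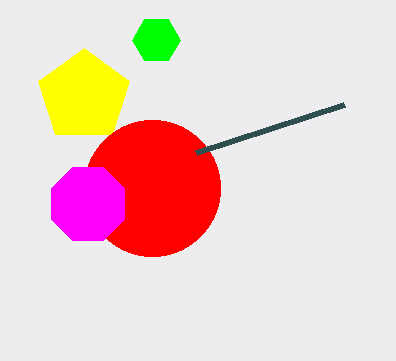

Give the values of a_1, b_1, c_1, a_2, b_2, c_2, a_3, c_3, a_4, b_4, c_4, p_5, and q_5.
a_1 = 156; b_1 = 40; c_1 = 24; a_2 = 84; b_2 = 96; c_2 = 48; a_3 = 152; c_3 = 68; a_4 = 88; b_4 = 204; c_4 = 40; p_5 = 196; q_5 = 152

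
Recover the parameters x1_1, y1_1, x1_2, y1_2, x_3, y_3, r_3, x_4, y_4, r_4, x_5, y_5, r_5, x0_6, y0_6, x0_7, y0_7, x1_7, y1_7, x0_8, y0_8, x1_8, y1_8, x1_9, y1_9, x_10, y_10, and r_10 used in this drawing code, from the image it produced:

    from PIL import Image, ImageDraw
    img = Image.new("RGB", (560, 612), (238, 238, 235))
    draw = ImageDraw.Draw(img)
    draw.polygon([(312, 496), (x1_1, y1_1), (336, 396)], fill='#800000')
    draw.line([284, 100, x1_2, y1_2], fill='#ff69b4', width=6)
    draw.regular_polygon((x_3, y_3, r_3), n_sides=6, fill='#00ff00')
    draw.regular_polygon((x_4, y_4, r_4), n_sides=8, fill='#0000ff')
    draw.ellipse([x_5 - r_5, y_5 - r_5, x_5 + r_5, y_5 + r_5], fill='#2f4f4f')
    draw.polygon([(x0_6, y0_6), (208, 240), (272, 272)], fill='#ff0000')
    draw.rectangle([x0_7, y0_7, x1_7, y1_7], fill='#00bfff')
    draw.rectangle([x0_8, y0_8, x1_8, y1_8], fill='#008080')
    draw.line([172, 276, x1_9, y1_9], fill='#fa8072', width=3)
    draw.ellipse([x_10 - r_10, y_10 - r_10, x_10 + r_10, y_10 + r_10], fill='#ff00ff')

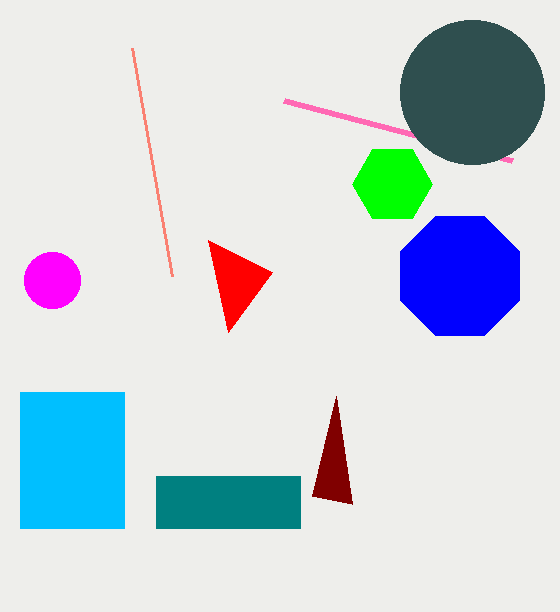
x1_1 = 352, y1_1 = 504, x1_2 = 512, y1_2 = 160, x_3 = 392, y_3 = 184, r_3 = 40, x_4 = 460, y_4 = 276, r_4 = 64, x_5 = 472, y_5 = 92, r_5 = 72, x0_6 = 228, y0_6 = 332, x0_7 = 20, y0_7 = 392, x1_7 = 124, y1_7 = 528, x0_8 = 156, y0_8 = 476, x1_8 = 300, y1_8 = 528, x1_9 = 132, y1_9 = 48, x_10 = 52, y_10 = 280, r_10 = 28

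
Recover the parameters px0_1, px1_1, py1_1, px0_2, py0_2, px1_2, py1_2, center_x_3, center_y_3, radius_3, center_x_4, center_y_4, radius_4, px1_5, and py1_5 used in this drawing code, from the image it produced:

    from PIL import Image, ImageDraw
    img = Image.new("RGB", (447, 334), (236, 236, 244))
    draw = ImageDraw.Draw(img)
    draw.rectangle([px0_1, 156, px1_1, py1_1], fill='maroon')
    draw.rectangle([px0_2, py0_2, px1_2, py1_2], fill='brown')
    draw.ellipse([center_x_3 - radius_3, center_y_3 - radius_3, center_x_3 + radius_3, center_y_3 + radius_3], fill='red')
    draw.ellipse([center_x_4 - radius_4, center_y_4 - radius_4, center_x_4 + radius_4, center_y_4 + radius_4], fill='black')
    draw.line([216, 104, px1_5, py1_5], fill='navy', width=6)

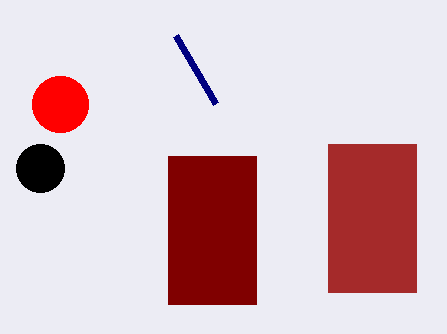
px0_1 = 168; px1_1 = 256; py1_1 = 304; px0_2 = 328; py0_2 = 144; px1_2 = 416; py1_2 = 292; center_x_3 = 60; center_y_3 = 104; radius_3 = 28; center_x_4 = 40; center_y_4 = 168; radius_4 = 24; px1_5 = 176; py1_5 = 36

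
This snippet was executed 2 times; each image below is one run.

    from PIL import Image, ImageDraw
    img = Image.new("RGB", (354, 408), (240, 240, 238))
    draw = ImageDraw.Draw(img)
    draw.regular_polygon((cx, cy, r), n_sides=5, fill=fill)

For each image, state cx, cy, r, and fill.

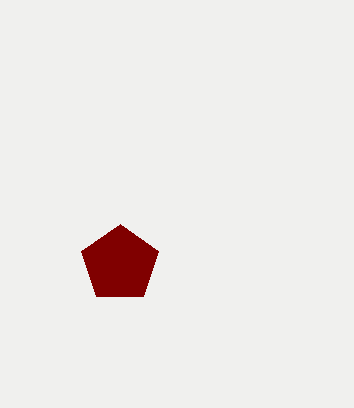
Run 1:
cx = 120; cy = 264; r = 40; fill = 'maroon'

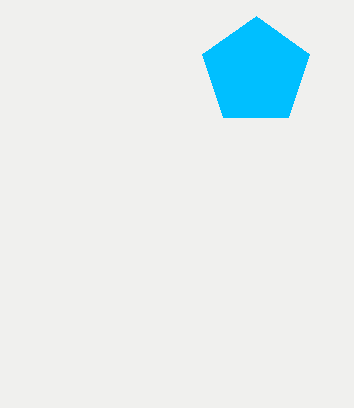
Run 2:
cx = 256; cy = 72; r = 56; fill = 'deepskyblue'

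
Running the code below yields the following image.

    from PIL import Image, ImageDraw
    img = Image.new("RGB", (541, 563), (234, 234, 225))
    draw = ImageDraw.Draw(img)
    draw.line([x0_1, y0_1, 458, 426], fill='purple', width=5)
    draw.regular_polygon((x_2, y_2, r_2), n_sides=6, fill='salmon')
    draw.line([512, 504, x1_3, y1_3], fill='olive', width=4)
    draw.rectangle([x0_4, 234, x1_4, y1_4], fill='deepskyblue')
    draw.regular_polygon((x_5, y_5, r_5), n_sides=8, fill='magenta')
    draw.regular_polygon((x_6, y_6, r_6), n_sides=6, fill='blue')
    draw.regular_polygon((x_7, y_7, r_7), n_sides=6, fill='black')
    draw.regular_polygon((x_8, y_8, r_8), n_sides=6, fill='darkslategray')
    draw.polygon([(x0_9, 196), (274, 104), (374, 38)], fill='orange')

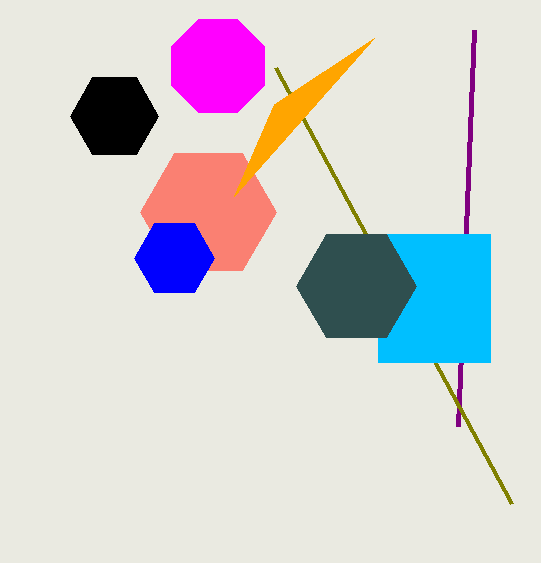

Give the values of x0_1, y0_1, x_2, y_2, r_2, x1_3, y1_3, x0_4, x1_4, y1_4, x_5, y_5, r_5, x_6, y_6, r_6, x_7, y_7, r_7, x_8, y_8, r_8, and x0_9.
x0_1 = 474
y0_1 = 30
x_2 = 208
y_2 = 212
r_2 = 68
x1_3 = 276
y1_3 = 68
x0_4 = 378
x1_4 = 490
y1_4 = 362
x_5 = 218
y_5 = 66
r_5 = 50
x_6 = 174
y_6 = 258
r_6 = 40
x_7 = 114
y_7 = 116
r_7 = 44
x_8 = 356
y_8 = 286
r_8 = 60
x0_9 = 234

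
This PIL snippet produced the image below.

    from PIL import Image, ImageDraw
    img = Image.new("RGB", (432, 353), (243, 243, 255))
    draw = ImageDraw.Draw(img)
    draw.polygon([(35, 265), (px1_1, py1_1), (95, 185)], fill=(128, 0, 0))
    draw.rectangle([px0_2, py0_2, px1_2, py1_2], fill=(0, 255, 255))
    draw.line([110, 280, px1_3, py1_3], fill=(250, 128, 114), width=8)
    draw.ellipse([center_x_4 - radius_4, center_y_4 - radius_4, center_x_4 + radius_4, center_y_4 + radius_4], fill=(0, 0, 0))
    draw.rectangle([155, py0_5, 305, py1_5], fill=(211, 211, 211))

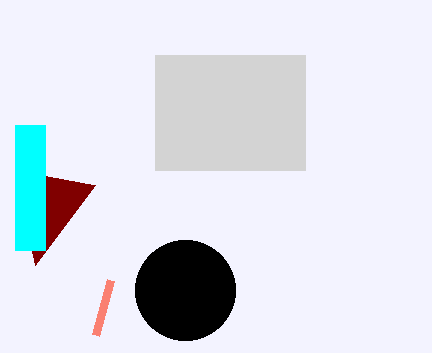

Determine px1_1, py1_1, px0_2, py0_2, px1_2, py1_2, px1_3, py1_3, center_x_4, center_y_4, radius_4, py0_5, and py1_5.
px1_1 = 15, py1_1 = 170, px0_2 = 15, py0_2 = 125, px1_2 = 45, py1_2 = 250, px1_3 = 95, py1_3 = 335, center_x_4 = 185, center_y_4 = 290, radius_4 = 50, py0_5 = 55, py1_5 = 170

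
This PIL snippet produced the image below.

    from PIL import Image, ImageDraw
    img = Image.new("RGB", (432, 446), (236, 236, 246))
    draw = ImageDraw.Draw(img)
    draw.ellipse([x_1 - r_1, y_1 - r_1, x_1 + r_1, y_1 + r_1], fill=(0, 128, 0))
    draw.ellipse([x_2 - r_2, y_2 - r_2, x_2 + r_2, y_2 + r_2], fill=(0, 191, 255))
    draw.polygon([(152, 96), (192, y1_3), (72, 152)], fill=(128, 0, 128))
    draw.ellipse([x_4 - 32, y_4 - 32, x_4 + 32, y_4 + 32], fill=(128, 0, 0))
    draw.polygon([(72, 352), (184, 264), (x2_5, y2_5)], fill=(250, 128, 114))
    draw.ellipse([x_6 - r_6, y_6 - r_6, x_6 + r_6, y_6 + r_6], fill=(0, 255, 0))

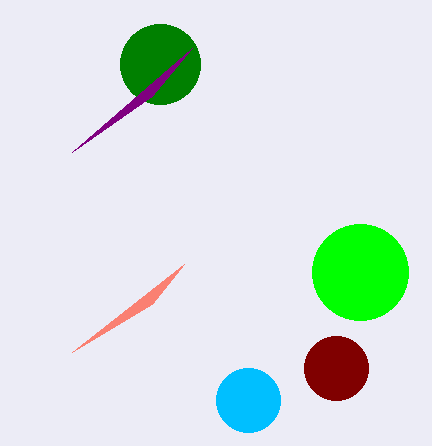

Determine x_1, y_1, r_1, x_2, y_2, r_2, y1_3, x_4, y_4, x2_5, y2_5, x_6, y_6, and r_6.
x_1 = 160, y_1 = 64, r_1 = 40, x_2 = 248, y_2 = 400, r_2 = 32, y1_3 = 48, x_4 = 336, y_4 = 368, x2_5 = 152, y2_5 = 304, x_6 = 360, y_6 = 272, r_6 = 48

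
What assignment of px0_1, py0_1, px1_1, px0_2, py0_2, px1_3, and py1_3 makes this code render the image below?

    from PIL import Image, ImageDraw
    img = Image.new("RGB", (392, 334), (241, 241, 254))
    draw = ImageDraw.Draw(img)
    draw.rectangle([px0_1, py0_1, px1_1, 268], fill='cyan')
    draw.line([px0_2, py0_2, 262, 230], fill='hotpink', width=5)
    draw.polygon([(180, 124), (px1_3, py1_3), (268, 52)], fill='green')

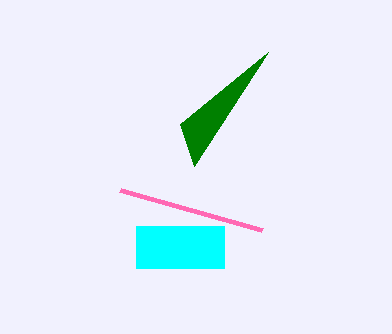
px0_1 = 136
py0_1 = 226
px1_1 = 224
px0_2 = 120
py0_2 = 190
px1_3 = 194
py1_3 = 166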